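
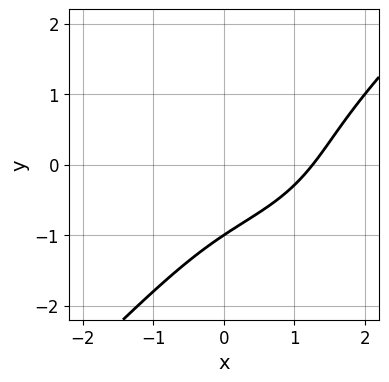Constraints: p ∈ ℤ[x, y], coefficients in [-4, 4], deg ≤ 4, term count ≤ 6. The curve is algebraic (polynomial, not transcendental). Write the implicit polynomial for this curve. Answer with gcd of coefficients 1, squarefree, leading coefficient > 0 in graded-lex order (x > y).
x^3 + x*y^2 - 2*y^3 - 3*x*y - 2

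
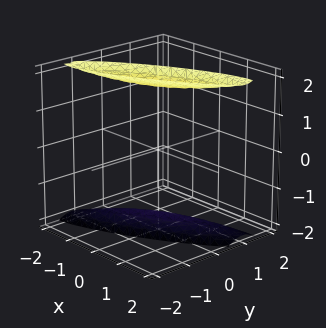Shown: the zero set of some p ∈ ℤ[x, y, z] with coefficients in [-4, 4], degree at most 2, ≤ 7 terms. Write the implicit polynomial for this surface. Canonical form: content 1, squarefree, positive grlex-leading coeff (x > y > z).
x^2 - 3*x*y + 3*y^2 - z^2 + 3

There are 2 components.
deg p = 2.
Checking where it meets the axes: no x-intercept at any integer in the box; the surface avoids every integer y-axis point in the box.
Putting this together gives p.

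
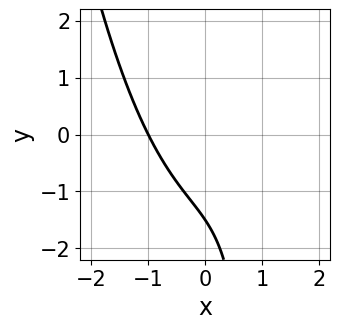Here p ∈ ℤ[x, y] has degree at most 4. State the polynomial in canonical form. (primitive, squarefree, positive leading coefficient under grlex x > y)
2*x^3 - x^2 - 2*x*y + 2*y + 3

deg p = 3. The shape is more complex than any degree-2 curve.
Checking where it meets the axes: it meets the x-axis at x = -1 (among the integer gridlines).
These observations pin down the coefficients.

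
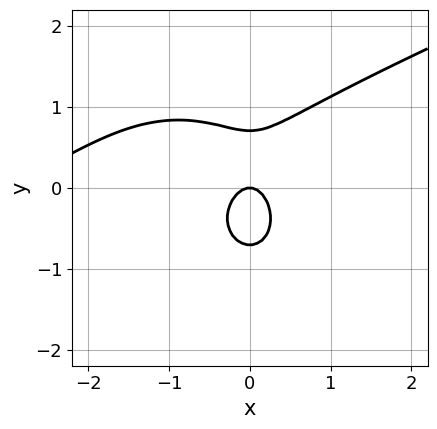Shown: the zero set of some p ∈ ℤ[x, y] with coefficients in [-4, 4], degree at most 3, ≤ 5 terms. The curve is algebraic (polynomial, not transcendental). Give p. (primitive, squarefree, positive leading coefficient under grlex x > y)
The degree is 3 — no degree-2 curve has this shape.
Reading off the gridlines: it crosses the x-axis at the gridline x = 0; it crosses the y-axis at the gridline y = 0.
The integer polynomial consistent with all of this is the stated p.

x^3 - 2*x^2*y - 2*y^3 + 3*x^2 + y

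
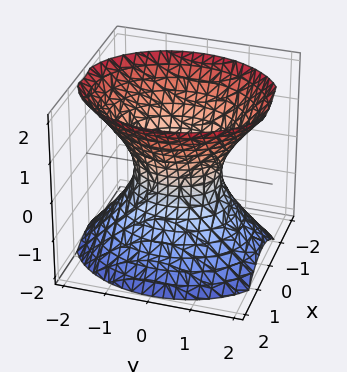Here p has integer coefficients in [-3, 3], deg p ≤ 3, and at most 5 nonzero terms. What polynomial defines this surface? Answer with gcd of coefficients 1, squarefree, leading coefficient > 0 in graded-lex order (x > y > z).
3*x^2 + 2*y^2 - 2*z^2 - 2

First, degree: an hourglass — one-sheet hyperboloid; a quadric, so deg p = 2.
Next, symmetries: it's symmetric under y → −y, forcing even powers of y; the x ↦ −x reflection is a symmetry, so x appears only in even powers; the z ↦ −z reflection is a symmetry, so z appears only in even powers.
Next, from the visible intercepts: the y-axis gridline crossings are at y ∈ {-1, 1}; it misses every integer gridline on the z-axis.
Finally, putting this together gives p.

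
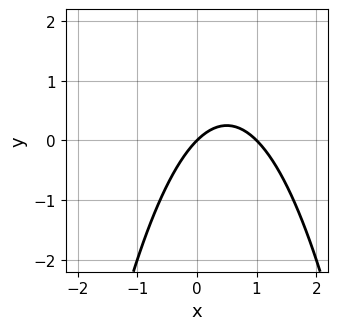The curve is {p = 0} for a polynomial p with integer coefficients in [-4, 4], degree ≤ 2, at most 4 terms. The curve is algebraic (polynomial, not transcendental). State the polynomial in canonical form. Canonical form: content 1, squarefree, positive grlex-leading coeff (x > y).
First, degree: the shape is more complex than any degree-1 curve, so deg p = 2.
Next, reading off the gridlines: the x-axis gridline crossings are at x ∈ {0, 1}; one y-axis crossing is at y = 0.
Finally, putting this together gives p.

x^2 - x + y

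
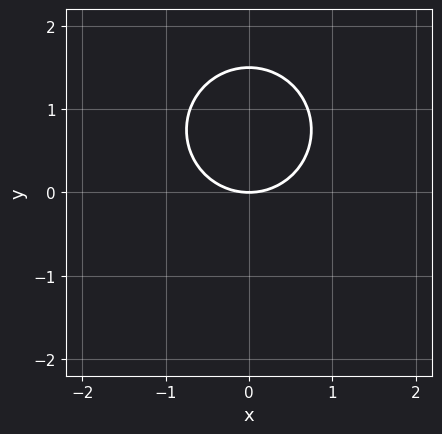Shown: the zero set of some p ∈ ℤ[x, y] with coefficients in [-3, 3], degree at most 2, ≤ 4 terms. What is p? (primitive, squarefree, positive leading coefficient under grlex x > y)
2*x^2 + 2*y^2 - 3*y

First, degree: the shape is more complex than any degree-1 curve, so deg p = 2.
Next, symmetries: the x ↦ −x reflection is a symmetry, so x appears only in even powers.
Next, checking where it meets the axes: it meets the x-axis at x = 0 (among the integer gridlines); it crosses the y-axis at the gridline y = 0.
Finally, together with the visible shape, these determine p as stated.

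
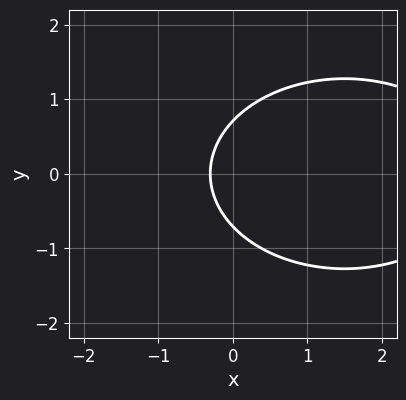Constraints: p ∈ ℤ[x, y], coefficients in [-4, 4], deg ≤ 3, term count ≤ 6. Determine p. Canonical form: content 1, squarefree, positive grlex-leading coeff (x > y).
deg p = 2. A generic line meets the curve in up to 2 points.
Symmetries: the y ↦ −y reflection is a symmetry, so y appears only in even powers.
Putting this together gives p.

x^2 + 2*y^2 - 3*x - 1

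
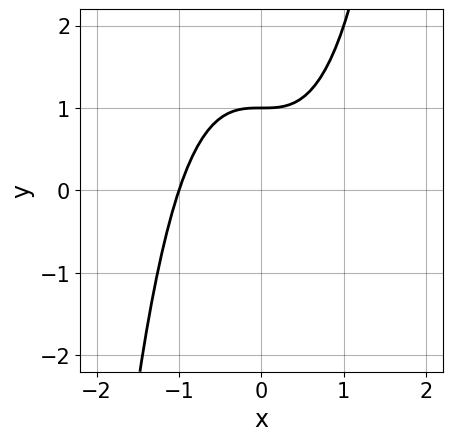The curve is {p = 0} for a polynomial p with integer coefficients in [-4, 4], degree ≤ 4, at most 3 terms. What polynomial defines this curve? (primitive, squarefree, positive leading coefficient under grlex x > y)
x^3 - y + 1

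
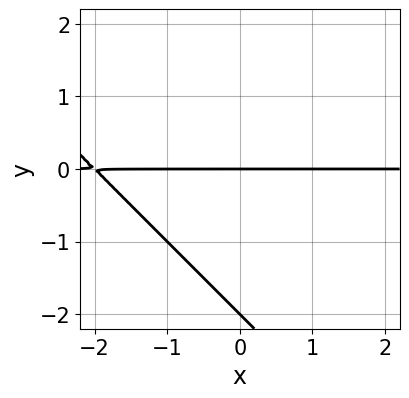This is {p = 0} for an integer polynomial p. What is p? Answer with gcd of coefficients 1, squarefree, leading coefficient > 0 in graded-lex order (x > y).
Degree: the shape is more complex than any degree-1 curve, so deg p = 2.
Against the integer gridlines: among the integer gridlines, it crosses the y-axis at y ∈ {-2, 0}; the visible x-axis segment lies entirely on the curve.
Putting this together gives p.

x*y + y^2 + 2*y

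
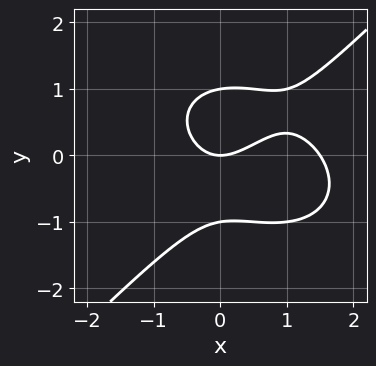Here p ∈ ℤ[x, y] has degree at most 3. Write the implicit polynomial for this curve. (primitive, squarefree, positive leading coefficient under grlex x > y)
2*x^3 + x*y^2 - 3*y^3 - 3*x^2 + 3*y

(a) Degree: a generic line meets the curve in up to 3 points, so deg p = 3.
(b) Against the integer gridlines: it crosses the x-axis at the gridline x = 0; the y-axis gridline crossings are at y ∈ {-1, 0, 1}.
(c) Fitting integer coefficients to these (and the overall shape) gives p.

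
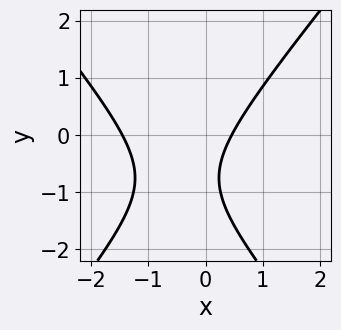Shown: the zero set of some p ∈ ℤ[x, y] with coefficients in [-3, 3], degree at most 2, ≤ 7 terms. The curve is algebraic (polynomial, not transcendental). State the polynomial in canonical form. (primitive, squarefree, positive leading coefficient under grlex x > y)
(a) Degree: the shape is more complex than any degree-1 curve, so deg p = 2.
(b) From the axis intercepts and sections: no y-intercept at any integer in the box.
(c) Putting this together gives p.

3*x^2 - 2*y^2 + 3*x - 3*y - 2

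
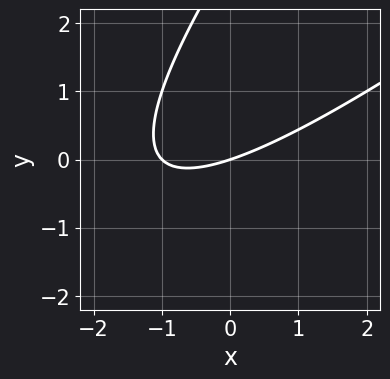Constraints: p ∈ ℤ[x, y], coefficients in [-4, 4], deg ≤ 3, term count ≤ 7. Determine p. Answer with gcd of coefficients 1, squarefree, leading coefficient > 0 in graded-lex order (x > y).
x^2 - 2*x*y + y^2 + x - 3*y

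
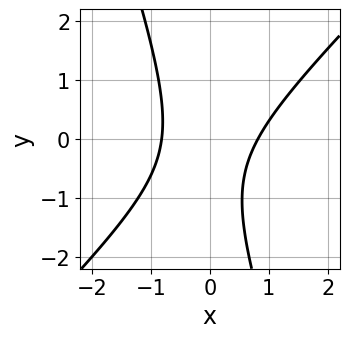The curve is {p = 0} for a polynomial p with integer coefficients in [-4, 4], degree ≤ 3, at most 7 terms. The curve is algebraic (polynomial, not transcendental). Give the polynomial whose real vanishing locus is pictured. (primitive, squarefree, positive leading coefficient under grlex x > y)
(a) deg p = 2. A generic line meets the curve in up to 2 points.
(b) Observable constraints: no y-intercept at any integer in the box.
(c) The integer polynomial consistent with all of this is the stated p.

3*x^2 - 2*x*y - y^2 - y - 2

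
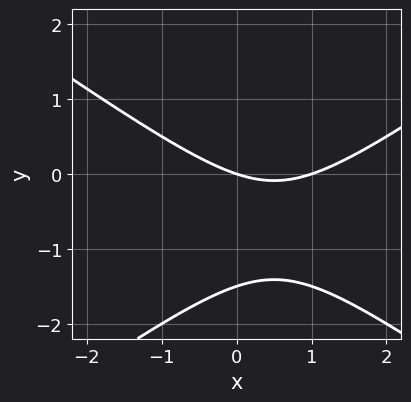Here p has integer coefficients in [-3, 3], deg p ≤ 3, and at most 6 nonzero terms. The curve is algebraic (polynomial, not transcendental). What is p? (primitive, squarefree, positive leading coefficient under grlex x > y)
Degree: the shape is more complex than any degree-1 curve, so deg p = 2.
From the axis intercepts and sections: the x-axis gridline crossings are at x ∈ {0, 1}; it meets the y-axis at y = 0 (among the integer gridlines).
Fitting integer coefficients to these (and the overall shape) gives p.

x^2 - 2*y^2 - x - 3*y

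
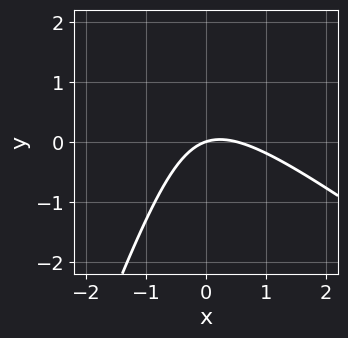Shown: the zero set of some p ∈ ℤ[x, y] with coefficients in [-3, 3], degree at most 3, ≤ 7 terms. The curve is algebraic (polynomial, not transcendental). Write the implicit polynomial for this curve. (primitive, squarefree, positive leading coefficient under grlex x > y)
2*x^2 + 2*x*y - y^2 - x + 3*y

First, degree: a generic line meets the curve in up to 2 points, so deg p = 2.
Then, from the axis intercepts and sections: one y-axis crossing is at y = 0; it crosses the x-axis at the gridline x = 0.
Finally, matching integer coefficients to the picture gives p.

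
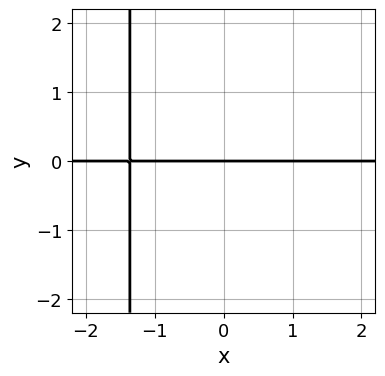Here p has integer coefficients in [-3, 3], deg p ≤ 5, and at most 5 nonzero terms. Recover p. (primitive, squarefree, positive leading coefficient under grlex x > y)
3*x^3*y + 3*x^2*y + 2*y

1. Degree: no degree-3 curve has this shape, so deg p = 4.
2. Against the integer gridlines: it meets the y-axis at y = 0 (among the integer gridlines); the visible x-axis segment lies entirely on the curve.
3. These observations pin down the coefficients.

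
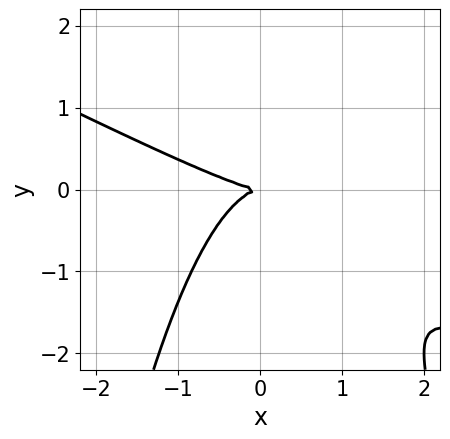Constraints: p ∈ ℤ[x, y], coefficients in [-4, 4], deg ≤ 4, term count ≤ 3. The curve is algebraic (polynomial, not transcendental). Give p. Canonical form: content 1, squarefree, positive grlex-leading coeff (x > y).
x^3 + 2*x^2*y + 2*y^2

1. deg p = 3.
2. Checking where it meets the axes: it meets the x-axis at x = 0 (among the integer gridlines); it meets the y-axis at y = 0 (among the integer gridlines).
3. The integer polynomial consistent with all of this is the stated p.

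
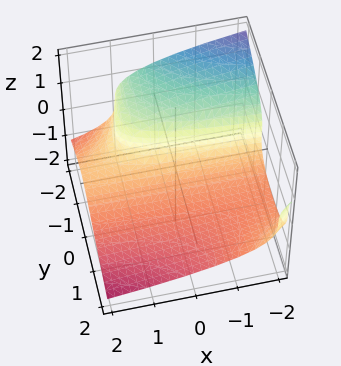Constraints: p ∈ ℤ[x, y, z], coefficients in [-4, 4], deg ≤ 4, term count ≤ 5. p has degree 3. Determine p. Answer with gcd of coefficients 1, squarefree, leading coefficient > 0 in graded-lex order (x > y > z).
(a) The degree is 3 — no degree-2 surface has this shape.
(b) Checking where it meets the axes: the surface avoids every integer x-axis point in the box.
(c) Assembling these constraints gives the stated polynomial.

x*y^2 + 3*z^3 + 3*y + 2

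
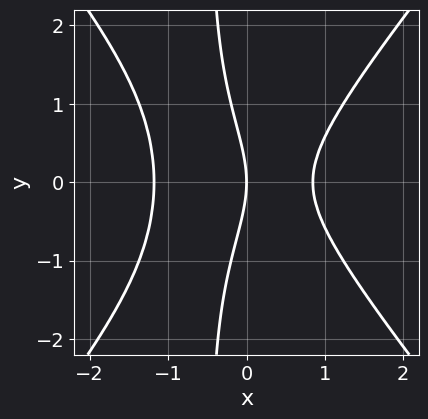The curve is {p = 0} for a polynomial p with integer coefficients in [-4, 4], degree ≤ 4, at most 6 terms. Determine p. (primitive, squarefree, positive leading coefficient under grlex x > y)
First, the degree is 3 — the shape is more complex than any degree-2 curve.
Next, symmetries: the y ↦ −y reflection is a symmetry, so y appears only in even powers.
Then, checking where it meets the axes: one x-axis crossing is at x = 0; it meets the y-axis at y = 0 (among the integer gridlines).
Finally, matching integer coefficients to the picture gives p.

3*x^3 - 2*x*y^2 + x^2 - y^2 - 3*x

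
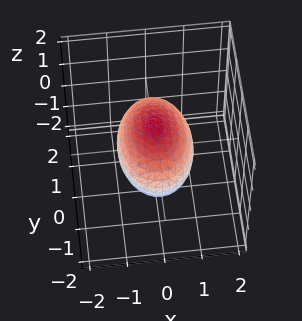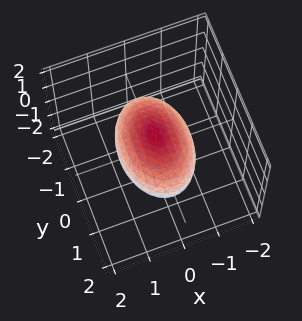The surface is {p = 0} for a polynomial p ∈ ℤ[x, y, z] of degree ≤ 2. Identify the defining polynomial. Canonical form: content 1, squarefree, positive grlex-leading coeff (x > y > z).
1. deg p = 2. A closed, bounded, convex surface; a quadric.
2. Symmetries: the x ↦ −x reflection is a symmetry, so x appears only in even powers; the z ↦ −z reflection is a symmetry, so z appears only in even powers; it's symmetric under y → −y, forcing even powers of y.
3. Reading off the gridlines: among the integer gridlines, it crosses the x-axis at x ∈ {-1, 1}; among the integer gridlines, it crosses the z-axis at z ∈ {-1, 1}.
4. Putting this together gives p.

2*x^2 + y^2 + 2*z^2 - 2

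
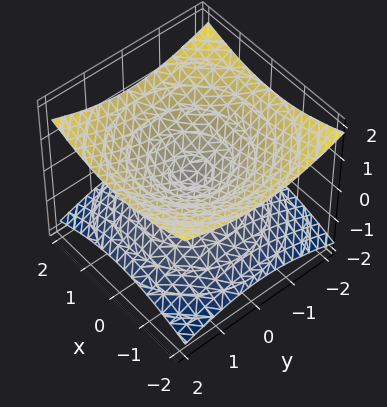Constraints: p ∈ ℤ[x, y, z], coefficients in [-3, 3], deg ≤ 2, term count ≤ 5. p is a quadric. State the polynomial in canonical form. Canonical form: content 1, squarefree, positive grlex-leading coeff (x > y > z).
x^2 + y^2 - 3*z^2

1. Degree: two nappes meeting at a single point; a quadric, so deg p = 2.
2. Symmetries: it's symmetric under z → −z, forcing even powers of z; rotational symmetry about the z-axis ⇒ p depends on x, y only through x² + y².
3. Against the integer gridlines: it crosses the z-axis at the gridline z = 0; a circular section at z = -1 has radius between 1 and 2; it crosses the x-axis at the gridline x = 0; it meets the y-axis at y = 0 (among the integer gridlines).
4. Together with the visible shape, these determine p as stated.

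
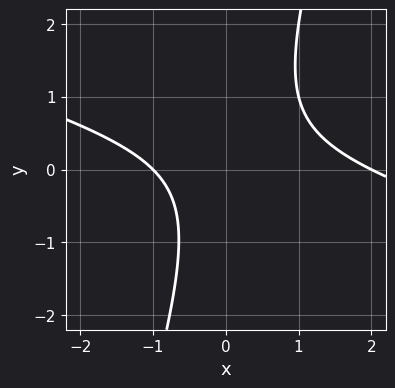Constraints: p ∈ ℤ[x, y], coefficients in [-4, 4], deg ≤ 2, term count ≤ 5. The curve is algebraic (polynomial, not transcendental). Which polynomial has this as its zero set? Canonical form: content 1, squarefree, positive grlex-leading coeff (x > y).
x^2 + 3*x*y - y^2 - x - 2

1. deg p = 2. No degree-1 curve has this shape.
2. From the axis intercepts and sections: the x-axis gridline crossings are at x ∈ {-1, 2}; it misses every integer gridline on the y-axis.
3. The integer polynomial consistent with all of this is the stated p.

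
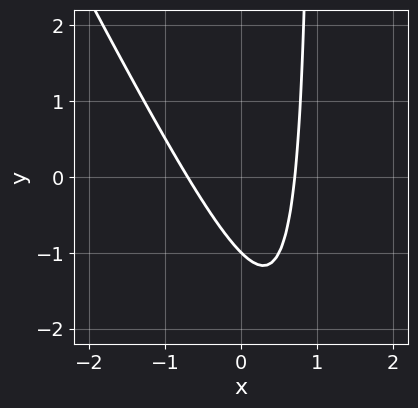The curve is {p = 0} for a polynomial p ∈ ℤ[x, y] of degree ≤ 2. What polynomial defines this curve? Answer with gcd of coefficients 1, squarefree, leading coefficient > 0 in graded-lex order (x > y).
2*x^2 + x*y - y - 1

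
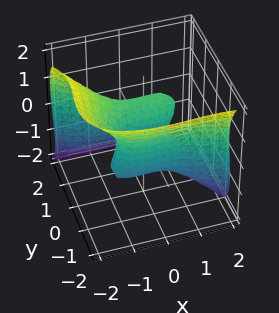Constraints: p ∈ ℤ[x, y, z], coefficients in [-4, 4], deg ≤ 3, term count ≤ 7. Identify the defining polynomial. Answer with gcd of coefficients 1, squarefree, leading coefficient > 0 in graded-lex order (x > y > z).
x^3 - x^2*z + 3*y^3 + 2*z^3 - 3*y

First, deg p = 3. No degree-2 surface has this shape.
Then, from the visible intercepts: it meets the x-axis at x = 0 (among the integer gridlines); among the integer gridlines, it crosses the y-axis at y ∈ {-1, 0, 1}.
Finally, assembling these constraints gives the stated polynomial.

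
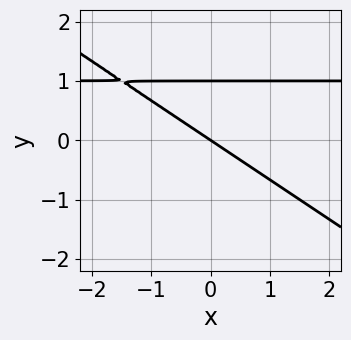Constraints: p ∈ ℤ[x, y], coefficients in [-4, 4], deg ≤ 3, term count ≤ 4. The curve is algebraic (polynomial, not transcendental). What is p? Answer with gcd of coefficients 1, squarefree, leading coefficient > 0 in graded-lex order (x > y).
(a) Degree: a generic line meets the curve in up to 2 points, so deg p = 2.
(b) Against the integer gridlines: one x-axis crossing is at x = 0; among the integer gridlines, it crosses the y-axis at y ∈ {0, 1}.
(c) Putting this together gives p.

2*x*y + 3*y^2 - 2*x - 3*y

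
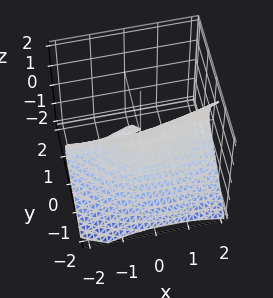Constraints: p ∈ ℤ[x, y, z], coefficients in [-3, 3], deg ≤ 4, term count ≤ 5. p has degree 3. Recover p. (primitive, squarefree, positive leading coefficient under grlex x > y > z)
(a) deg p = 3. The shape is more complex than any degree-2 surface.
(b) Checking where it meets the axes: it crosses the y-axis at the gridline y = 0; one z-axis crossing is at z = 0.
(c) Together with the visible shape, these determine p as stated. Check: (1, 0, 0) on the x-axis lies on the surface, and p(1, 0, 0) = 0. ✓

x^2*y + 2*y^3 - x*z + 3*y*z + 3*z^2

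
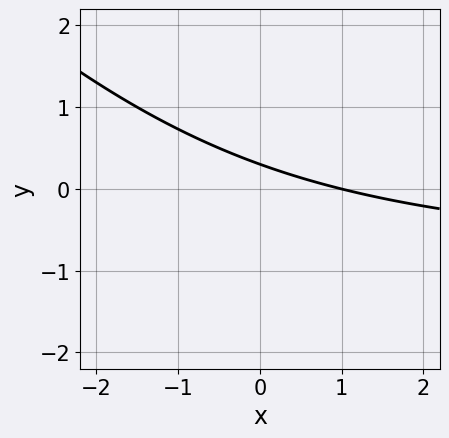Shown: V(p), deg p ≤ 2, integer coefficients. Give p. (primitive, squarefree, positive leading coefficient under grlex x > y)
1. The degree is 2 — a generic line meets the curve in up to 2 points.
2. Reading off the gridlines: one x-axis crossing is at x = 1.
3. Fitting integer coefficients to these (and the overall shape) gives p.

x*y + y^2 + x + 3*y - 1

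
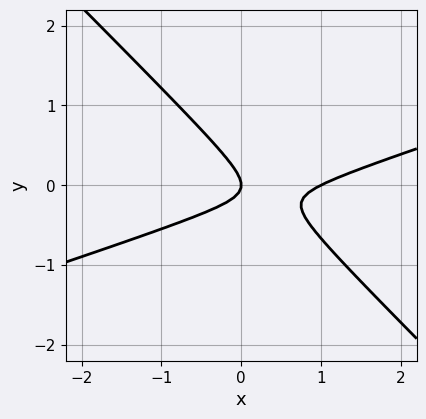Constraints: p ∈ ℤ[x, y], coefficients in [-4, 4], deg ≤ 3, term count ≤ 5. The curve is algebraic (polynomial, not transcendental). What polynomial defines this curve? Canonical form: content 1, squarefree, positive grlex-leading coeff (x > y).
x^2 - 2*x*y - 3*y^2 - x

First, deg p = 2. A generic line meets the curve in up to 2 points.
Next, from the axis intercepts and sections: it meets the y-axis at y = 0 (among the integer gridlines); among the integer gridlines, it crosses the x-axis at x ∈ {0, 1}.
Finally, matching integer coefficients to the picture gives p.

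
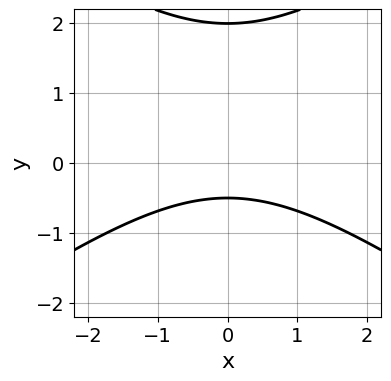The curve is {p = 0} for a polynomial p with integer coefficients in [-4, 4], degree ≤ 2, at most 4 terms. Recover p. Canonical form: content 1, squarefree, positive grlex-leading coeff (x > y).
x^2 - 2*y^2 + 3*y + 2

(a) The degree is 2 — a generic line meets the curve in up to 2 points.
(b) Symmetries: mirror symmetry x ↦ −x ⇒ only even powers of x.
(c) Reading off the gridlines: the curve avoids every integer x-axis point in the box; one y-axis crossing is at y = 2.
(d) These observations pin down the coefficients.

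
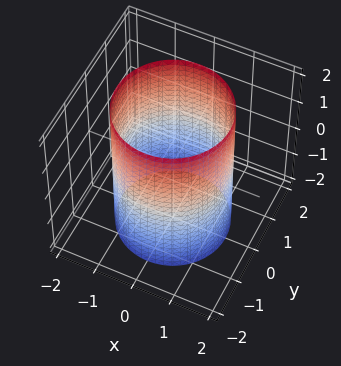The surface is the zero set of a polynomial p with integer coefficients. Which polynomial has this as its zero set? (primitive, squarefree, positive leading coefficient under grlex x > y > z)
x^2 + y^2 - 2

Degree: a cylinder; a quadric, so deg p = 2.
Symmetry: the z-axis is an axis of rotation, so x and y enter only as x² + y²; it's symmetric under z → −z, forcing even powers of z.
Against the integer gridlines: no z-intercept at any integer in the box; a circular section at z = -2 has radius between 1 and 2.
Together with the visible shape, these determine p as stated.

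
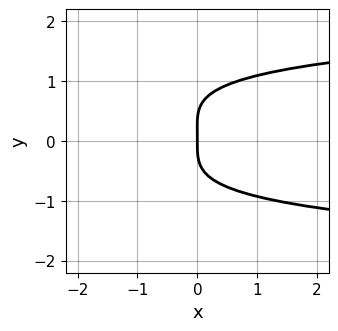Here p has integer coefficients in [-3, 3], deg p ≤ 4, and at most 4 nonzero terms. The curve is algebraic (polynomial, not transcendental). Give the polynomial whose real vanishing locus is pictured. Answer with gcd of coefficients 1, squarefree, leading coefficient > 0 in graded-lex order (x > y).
3*y^4 - y^3 - 3*x

1. Degree: no degree-3 curve has this shape, so deg p = 4.
2. Checking where it meets the axes: it meets the x-axis at x = 0 (among the integer gridlines); it crosses the y-axis at the gridline y = 0.
3. Together with the visible shape, these determine p as stated.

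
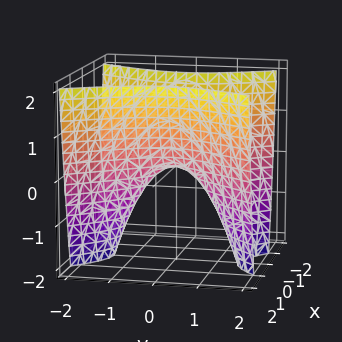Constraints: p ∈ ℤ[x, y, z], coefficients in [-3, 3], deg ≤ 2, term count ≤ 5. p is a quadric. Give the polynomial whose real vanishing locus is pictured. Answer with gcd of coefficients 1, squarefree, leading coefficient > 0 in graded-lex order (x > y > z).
2*x^2 - y^2 - z

1. Degree: a hyperbolic paraboloid; a quadric, so deg p = 2.
2. Symmetries: it's symmetric under y → −y, forcing even powers of y; the x ↦ −x reflection is a symmetry, so x appears only in even powers.
3. Checking where it meets the axes: it crosses the z-axis at the gridline z = 0; it meets the y-axis at y = 0 (among the integer gridlines); one x-axis crossing is at x = 0.
4. Together with the visible shape, these determine p as stated.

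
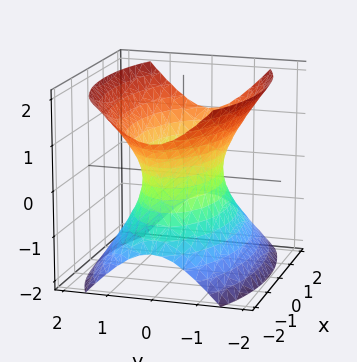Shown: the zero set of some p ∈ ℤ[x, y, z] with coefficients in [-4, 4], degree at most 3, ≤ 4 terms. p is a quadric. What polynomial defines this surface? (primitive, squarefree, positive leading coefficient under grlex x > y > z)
deg p = 2. One connected sheet with a waist; a quadric.
Symmetries: the x ↦ −x reflection is a symmetry, so x appears only in even powers; mirror symmetry z ↦ −z ⇒ only even powers of z; mirror symmetry y ↦ −y ⇒ only even powers of y.
Observable constraints: the surface avoids every integer z-axis point in the box.
Solving for integer coefficients yields p as stated.

x^2 + 3*y^2 - 2*z^2 - 2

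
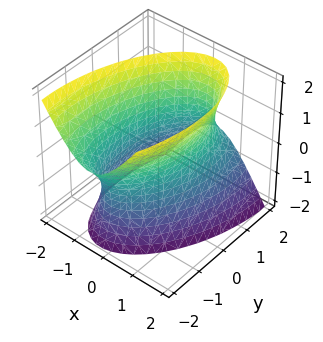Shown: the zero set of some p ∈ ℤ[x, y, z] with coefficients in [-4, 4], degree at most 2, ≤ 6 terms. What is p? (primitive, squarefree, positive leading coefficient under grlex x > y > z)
1. Degree: a generic line meets the surface in up to 2 points, so deg p = 2.
2. Reading off the gridlines: the surface avoids every integer z-axis point in the box; among the integer gridlines, it crosses the x-axis at x ∈ {-1, 1}.
3. Together with the visible shape, these determine p as stated.

3*x^2 - x*y + y^2 + y*z - z^2 - 3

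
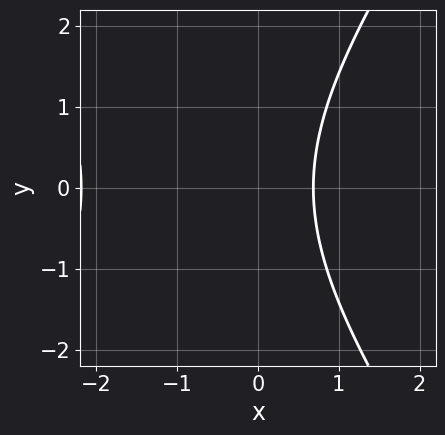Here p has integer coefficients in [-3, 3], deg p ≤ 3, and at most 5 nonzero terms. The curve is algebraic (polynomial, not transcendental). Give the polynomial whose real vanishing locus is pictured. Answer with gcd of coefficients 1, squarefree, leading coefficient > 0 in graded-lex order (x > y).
2*x^2 - y^2 + 3*x - 3

1. Degree: a generic line meets the curve in up to 2 points, so deg p = 2.
2. Symmetries: the y ↦ −y reflection is a symmetry, so y appears only in even powers.
3. Observable constraints: no y-intercept at any integer in the box.
4. Together with the visible shape, these determine p as stated.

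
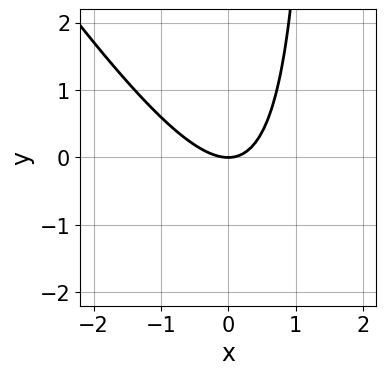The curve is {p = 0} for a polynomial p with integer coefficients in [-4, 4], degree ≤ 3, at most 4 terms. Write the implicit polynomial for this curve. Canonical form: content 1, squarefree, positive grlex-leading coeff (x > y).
Degree: the shape is more complex than any degree-1 curve, so deg p = 2.
Observable constraints: one y-axis crossing is at y = 0; it meets the x-axis at x = 0 (among the integer gridlines).
The integer polynomial consistent with all of this is the stated p.

3*x^2 + 2*x*y - 3*y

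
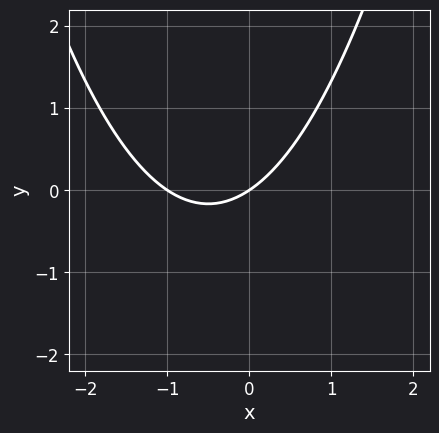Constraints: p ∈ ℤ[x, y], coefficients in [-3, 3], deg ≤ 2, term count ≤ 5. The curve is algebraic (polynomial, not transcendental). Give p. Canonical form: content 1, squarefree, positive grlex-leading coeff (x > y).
1. deg p = 2.
2. Observable constraints: it meets the y-axis at y = 0 (among the integer gridlines); the x-axis gridline crossings are at x ∈ {-1, 0}.
3. Assembling these constraints gives the stated polynomial.

2*x^2 + 2*x - 3*y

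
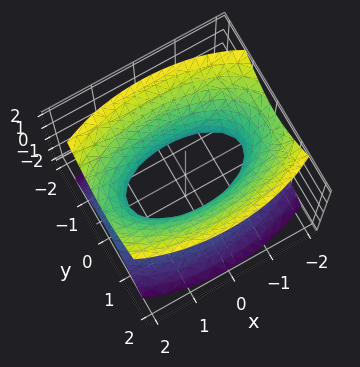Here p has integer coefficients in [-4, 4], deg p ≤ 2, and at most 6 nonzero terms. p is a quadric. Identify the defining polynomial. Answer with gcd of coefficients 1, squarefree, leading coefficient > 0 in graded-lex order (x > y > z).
x^2 + 3*y^2 - 2*z^2 - 2

Degree: one connected sheet with a waist; a quadric, so deg p = 2.
Symmetries: it's symmetric under x → −x, forcing even powers of x; it's symmetric under y → −y, forcing even powers of y; it's symmetric under z → −z, forcing even powers of z.
Checking where it meets the axes: the surface avoids every integer z-axis point in the box.
Together with the visible shape, these determine p as stated.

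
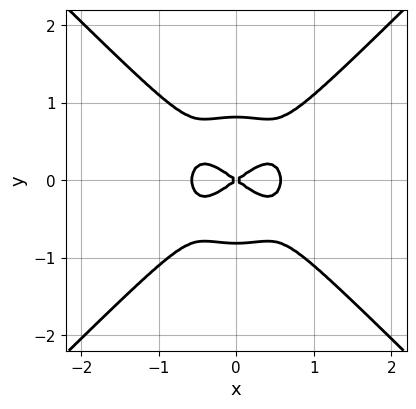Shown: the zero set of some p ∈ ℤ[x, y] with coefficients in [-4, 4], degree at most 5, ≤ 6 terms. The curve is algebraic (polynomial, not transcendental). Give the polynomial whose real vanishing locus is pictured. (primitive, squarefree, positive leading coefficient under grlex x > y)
(a) The degree is 4 — the shape is more complex than any degree-3 curve.
(b) Symmetries: the y ↦ −y reflection is a symmetry, so y appears only in even powers; it's symmetric under x → −x, forcing even powers of x.
(c) From the axis intercepts and sections: it crosses the y-axis at the gridline y = 0; one x-axis crossing is at x = 0.
(d) Assembling these constraints gives the stated polynomial.

3*x^4 - 3*y^4 - x^2 + 2*y^2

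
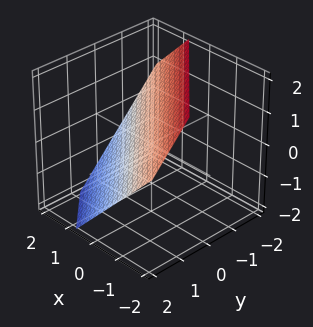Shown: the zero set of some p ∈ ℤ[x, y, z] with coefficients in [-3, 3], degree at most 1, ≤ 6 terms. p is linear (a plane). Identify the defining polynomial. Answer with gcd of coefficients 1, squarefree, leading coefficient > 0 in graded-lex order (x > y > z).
3*x + 3*y + 3*z - 2

(a) The degree is 1 — the surface is flat (a plane).
(b) Matching integer coefficients to the picture gives p.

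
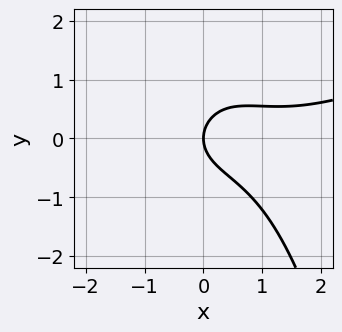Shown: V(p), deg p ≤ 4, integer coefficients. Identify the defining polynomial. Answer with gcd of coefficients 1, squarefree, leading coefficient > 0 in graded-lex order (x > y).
(a) deg p = 3. A generic line meets the curve in up to 3 points.
(b) Reading off the gridlines: it crosses the x-axis at the gridline x = 0; it crosses the y-axis at the gridline y = 0.
(c) Matching integer coefficients to the picture gives p.

x^3 - 2*x^2*y - 2*x^2 - 3*y^2 + 3*x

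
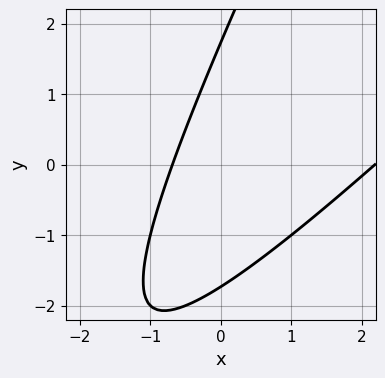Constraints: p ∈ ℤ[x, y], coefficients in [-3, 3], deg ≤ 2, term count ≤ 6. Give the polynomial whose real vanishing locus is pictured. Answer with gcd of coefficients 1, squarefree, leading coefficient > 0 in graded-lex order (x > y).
2*x^2 - 3*x*y + y^2 - 3*x - 3

(a) deg p = 2.
(b) The integer polynomial consistent with all of this is the stated p.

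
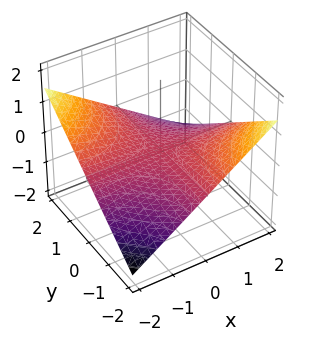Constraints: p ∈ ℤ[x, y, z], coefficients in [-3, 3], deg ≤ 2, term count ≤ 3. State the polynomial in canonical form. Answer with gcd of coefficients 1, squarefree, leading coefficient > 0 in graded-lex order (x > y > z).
First, deg p = 2. A saddle surface; a quadric.
Next, observable constraints: one z-axis crossing is at z = 0; the visible y-axis segment lies entirely on the surface; every point of the x-axis in the box is on the surface.
Finally, together with the visible shape, these determine p as stated.

x*y + 3*z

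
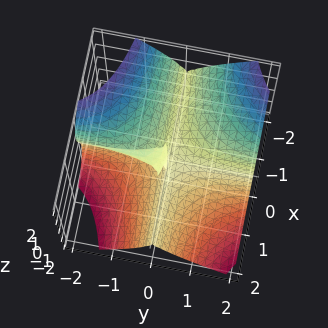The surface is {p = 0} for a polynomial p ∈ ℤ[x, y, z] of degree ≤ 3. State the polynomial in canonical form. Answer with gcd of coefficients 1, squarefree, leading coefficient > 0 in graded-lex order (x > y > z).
The degree is 3 — a generic line meets the surface in up to 3 points.
Checking where it meets the axes: the visible x-axis segment lies entirely on the surface; one z-axis crossing is at z = 0; every point of the y-axis in the box is on the surface.
Putting this together gives p.

2*x*y^2 + z^3 + y*z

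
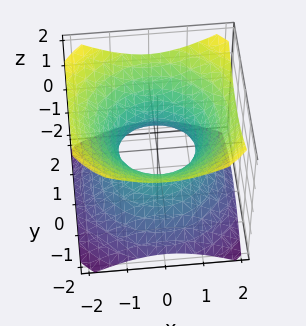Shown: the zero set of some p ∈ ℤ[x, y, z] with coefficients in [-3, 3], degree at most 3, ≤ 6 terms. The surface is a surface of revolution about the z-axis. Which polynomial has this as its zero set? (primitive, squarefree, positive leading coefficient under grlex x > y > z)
deg p = 2.
Symmetries: the z-axis is an axis of rotation, so x and y enter only as x² + y².
Reading off the gridlines: the surface avoids every integer z-axis point in the box; the x-axis gridline crossings are at x ∈ {-1, 1}; a circular section at z = 0 has radius exactly 1.
Together with the visible shape, these determine p as stated.

2*x^2 + 2*y^2 - 3*z^2 - 2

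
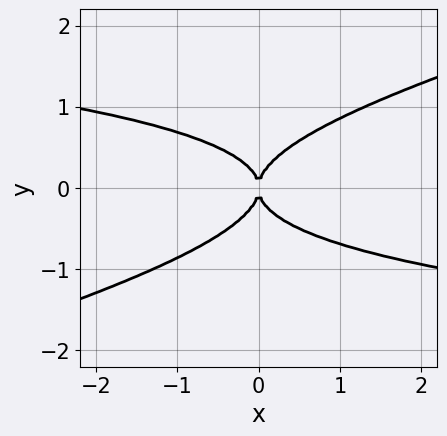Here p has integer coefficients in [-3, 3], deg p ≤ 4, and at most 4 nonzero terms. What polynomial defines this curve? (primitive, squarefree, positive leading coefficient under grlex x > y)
x*y^3 - 3*y^4 + x^2

1. Degree: a generic line meets the curve in up to 4 points, so deg p = 4.
2. From the axis intercepts and sections: it crosses the x-axis at the gridline x = 0; one y-axis crossing is at y = 0.
3. Putting this together gives p.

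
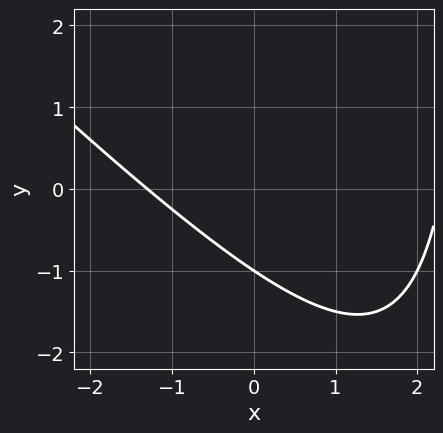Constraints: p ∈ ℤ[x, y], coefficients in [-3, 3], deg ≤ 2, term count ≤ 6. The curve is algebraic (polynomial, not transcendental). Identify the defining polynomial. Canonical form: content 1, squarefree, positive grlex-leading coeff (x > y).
x^2 + x*y - x - 3*y - 3

(a) The degree is 2 — no degree-1 curve has this shape.
(b) From the axis intercepts and sections: it meets the y-axis at y = -1 (among the integer gridlines).
(c) Matching integer coefficients to the picture gives p.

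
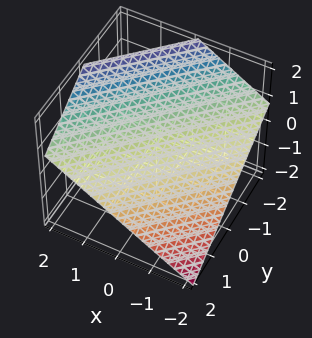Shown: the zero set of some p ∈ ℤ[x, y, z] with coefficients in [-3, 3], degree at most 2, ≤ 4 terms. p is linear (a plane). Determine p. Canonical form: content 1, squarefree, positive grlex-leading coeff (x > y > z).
(a) deg p = 1. Every cross-section is a straight line — this is a plane.
(b) Against the integer gridlines: one y-axis crossing is at y = 1; it meets the x-axis at x = -1 (among the integer gridlines).
(c) Matching integer coefficients to the picture gives p.

2*x - 2*y - 3*z + 2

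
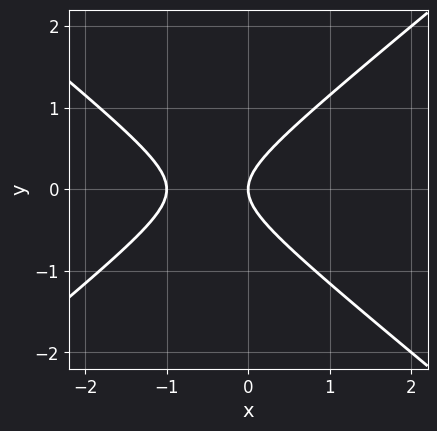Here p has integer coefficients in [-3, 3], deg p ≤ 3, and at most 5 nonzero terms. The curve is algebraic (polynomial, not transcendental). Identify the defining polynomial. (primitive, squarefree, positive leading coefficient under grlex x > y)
(a) Degree: a generic line meets the curve in up to 2 points, so deg p = 2.
(b) Symmetries: it's symmetric under y → −y, forcing even powers of y.
(c) From the visible intercepts: it crosses the y-axis at the gridline y = 0; among the integer gridlines, it crosses the x-axis at x ∈ {-1, 0}.
(d) Assembling these constraints gives the stated polynomial.

2*x^2 - 3*y^2 + 2*x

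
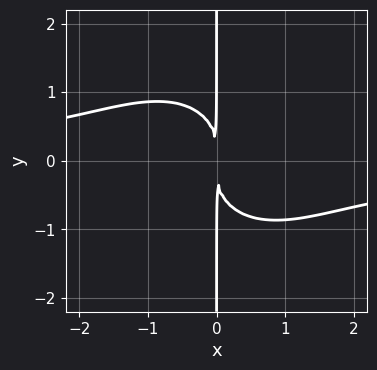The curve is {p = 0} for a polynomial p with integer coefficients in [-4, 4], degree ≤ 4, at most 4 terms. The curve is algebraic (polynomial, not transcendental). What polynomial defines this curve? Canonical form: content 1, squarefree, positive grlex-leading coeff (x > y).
2*x^3*y + 2*x*y^3 + 3*x^2

1. deg p = 4. No degree-3 curve has this shape.
2. Reading off the gridlines: every point of the y-axis in the box is on the curve.
3. Putting this together gives p.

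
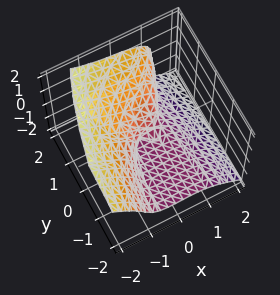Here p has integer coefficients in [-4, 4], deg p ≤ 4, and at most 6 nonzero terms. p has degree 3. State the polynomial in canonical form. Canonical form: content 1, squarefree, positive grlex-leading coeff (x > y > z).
2*x^3 + 3*z^3 + 2*x*z - 3*y*z - y

(a) The degree is 3 — a generic line meets the surface in up to 3 points.
(b) Reading off the gridlines: it meets the x-axis at x = 0 (among the integer gridlines); it crosses the z-axis at the gridline z = 0; it meets the y-axis at y = 0 (among the integer gridlines).
(c) Putting this together gives p.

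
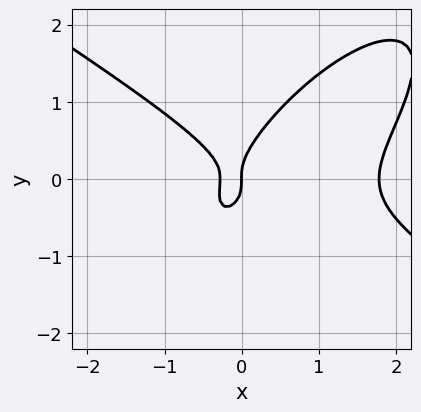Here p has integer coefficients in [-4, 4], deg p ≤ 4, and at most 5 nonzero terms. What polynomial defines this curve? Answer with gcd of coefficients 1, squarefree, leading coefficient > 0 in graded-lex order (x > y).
2*x^3 - 3*x*y^2 + 3*y^3 - 3*x^2 - x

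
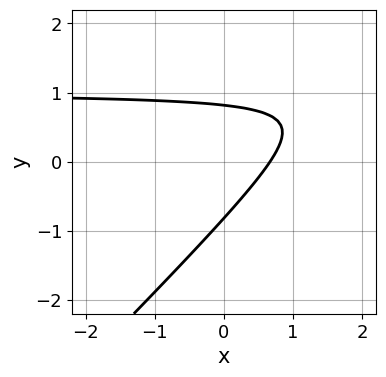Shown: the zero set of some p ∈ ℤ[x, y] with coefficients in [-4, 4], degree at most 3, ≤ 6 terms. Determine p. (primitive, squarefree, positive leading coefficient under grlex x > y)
(a) Degree: a generic line meets the curve in up to 2 points, so deg p = 2.
(b) Matching integer coefficients to the picture gives p.

3*x*y - 3*y^2 - 3*x + 2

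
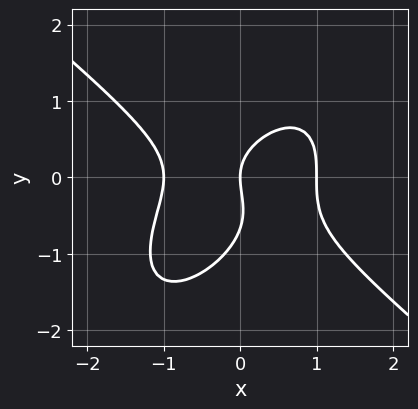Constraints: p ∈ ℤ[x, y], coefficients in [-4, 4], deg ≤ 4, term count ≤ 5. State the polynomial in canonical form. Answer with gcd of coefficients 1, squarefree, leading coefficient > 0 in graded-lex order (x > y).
1. deg p = 3. The shape is more complex than any degree-2 curve.
2. Checking where it meets the axes: among the integer gridlines, it crosses the x-axis at x ∈ {-1, 0, 1}; one y-axis crossing is at y = 0.
3. Solving for integer coefficients yields p as stated.

3*x^3 - 2*x*y^2 + 3*y^3 + 2*y^2 - 3*x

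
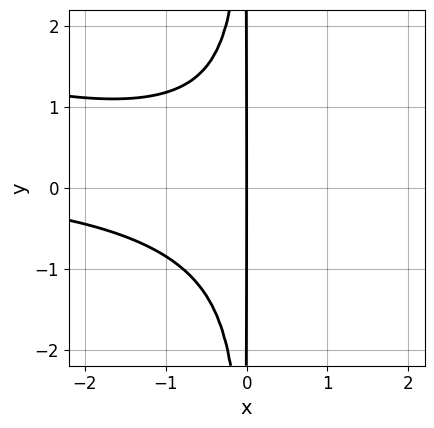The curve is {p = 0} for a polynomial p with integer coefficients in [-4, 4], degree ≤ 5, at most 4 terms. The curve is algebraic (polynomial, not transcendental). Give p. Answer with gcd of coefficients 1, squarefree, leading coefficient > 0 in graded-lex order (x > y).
x^3*y + 3*x^2*y^2 + 3*x

Degree: no degree-3 curve has this shape, so deg p = 4.
Checking where it meets the axes: it crosses the x-axis at the gridline x = 0; every point of the y-axis in the box is on the curve.
Putting this together gives p.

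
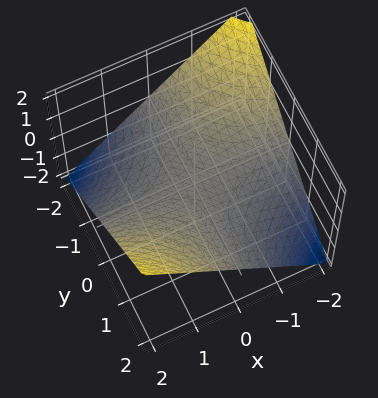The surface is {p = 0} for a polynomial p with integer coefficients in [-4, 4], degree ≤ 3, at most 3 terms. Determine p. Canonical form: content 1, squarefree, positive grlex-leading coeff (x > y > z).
x*y - 2*z

deg p = 2. A hyperbolic paraboloid; a quadric.
From the axis intercepts and sections: it crosses the z-axis at the gridline z = 0; every point of the x-axis in the box is on the surface; the visible y-axis segment lies entirely on the surface.
Fitting integer coefficients to these (and the overall shape) gives p.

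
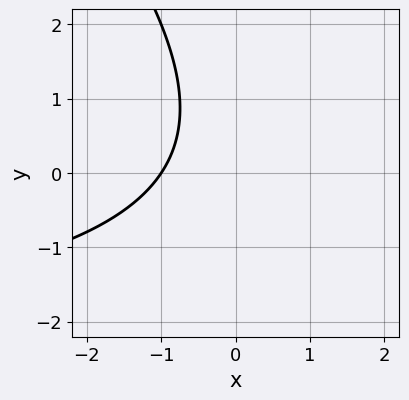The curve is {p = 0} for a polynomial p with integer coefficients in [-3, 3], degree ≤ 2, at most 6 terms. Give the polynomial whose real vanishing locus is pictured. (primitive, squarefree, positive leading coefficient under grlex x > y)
x*y + y^2 + 3*x - y + 3

(a) Degree: no degree-1 curve has this shape, so deg p = 2.
(b) Observable constraints: it crosses the x-axis at the gridline x = -1; no y-intercept at any integer in the box.
(c) Matching integer coefficients to the picture gives p.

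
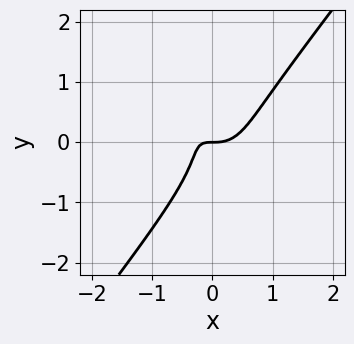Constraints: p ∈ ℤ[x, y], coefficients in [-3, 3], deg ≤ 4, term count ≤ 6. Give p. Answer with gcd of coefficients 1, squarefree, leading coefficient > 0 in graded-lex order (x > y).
3*x^3 + x^2*y - 2*y^3 - 2*x*y - y

deg p = 3. No degree-2 curve has this shape.
From the axis intercepts and sections: it meets the x-axis at x = 0 (among the integer gridlines); it meets the y-axis at y = 0 (among the integer gridlines).
Putting this together gives p.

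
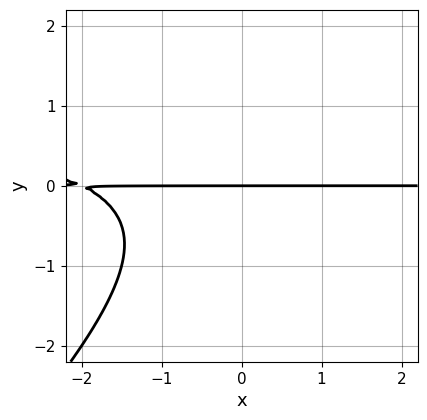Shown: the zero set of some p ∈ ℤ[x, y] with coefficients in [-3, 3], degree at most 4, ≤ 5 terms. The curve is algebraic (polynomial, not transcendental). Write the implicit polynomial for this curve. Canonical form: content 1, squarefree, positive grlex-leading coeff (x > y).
x*y^2 - y^3 - x*y - 2*y

First, the degree is 3 — the shape is more complex than any degree-2 curve.
Then, reading off the gridlines: it crosses the y-axis at the gridline y = 0; every point of the x-axis in the box is on the curve.
Finally, assembling these constraints gives the stated polynomial.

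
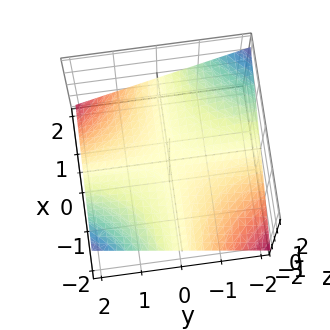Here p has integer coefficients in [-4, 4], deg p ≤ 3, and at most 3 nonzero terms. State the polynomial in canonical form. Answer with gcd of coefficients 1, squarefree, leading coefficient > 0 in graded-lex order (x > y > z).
x*y + 3*z

1. Degree: a hyperbolic paraboloid; a quadric, so deg p = 2.
2. From the axis intercepts and sections: one z-axis crossing is at z = 0; every point of the y-axis in the box is on the surface; every point of the x-axis in the box is on the surface.
3. Putting this together gives p.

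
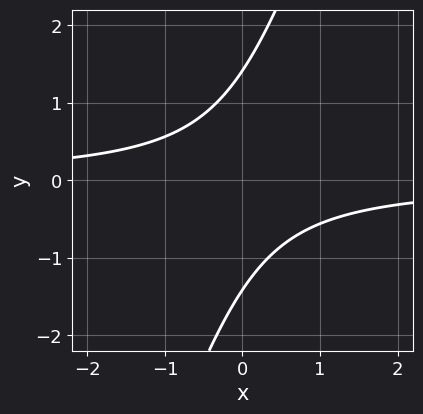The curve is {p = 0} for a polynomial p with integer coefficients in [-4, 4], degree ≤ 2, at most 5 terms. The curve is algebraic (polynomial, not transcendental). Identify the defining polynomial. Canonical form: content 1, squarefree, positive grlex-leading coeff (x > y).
3*x*y - y^2 + 2

1. deg p = 2. A generic line meets the curve in up to 2 points.
2. From the axis intercepts and sections: the curve avoids every integer x-axis point in the box.
3. Putting this together gives p.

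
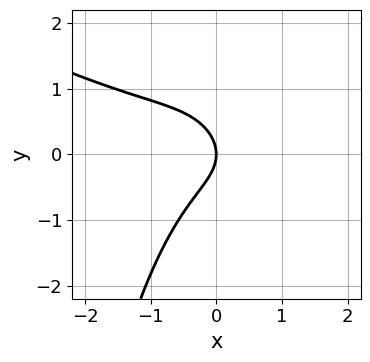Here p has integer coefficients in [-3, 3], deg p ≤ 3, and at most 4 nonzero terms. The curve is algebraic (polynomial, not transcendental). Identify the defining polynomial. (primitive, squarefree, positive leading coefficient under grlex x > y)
First, degree: a generic line meets the curve in up to 3 points, so deg p = 3.
Next, from the visible intercepts: one x-axis crossing is at x = 0; one y-axis crossing is at y = 0.
Finally, matching integer coefficients to the picture gives p.

x^3 + 2*x^2*y + 2*y^2 + 2*x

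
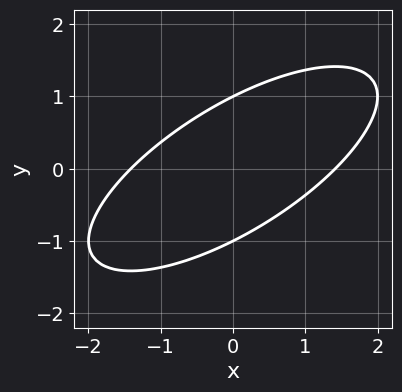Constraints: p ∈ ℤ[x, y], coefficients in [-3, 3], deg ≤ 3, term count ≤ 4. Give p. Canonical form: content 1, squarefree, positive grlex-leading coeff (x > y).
x^2 - 2*x*y + 2*y^2 - 2

deg p = 2.
Checking where it meets the axes: the y-axis gridline crossings are at y ∈ {-1, 1}.
Fitting integer coefficients to these (and the overall shape) gives p.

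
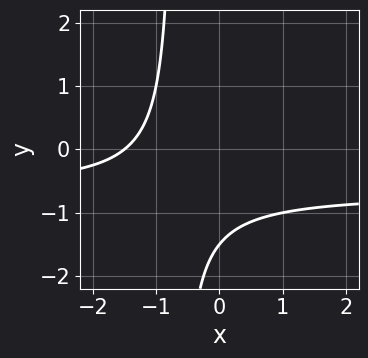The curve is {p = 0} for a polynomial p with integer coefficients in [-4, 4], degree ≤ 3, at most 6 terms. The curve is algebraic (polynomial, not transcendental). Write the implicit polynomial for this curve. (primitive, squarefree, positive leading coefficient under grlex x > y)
First, degree: the shape is more complex than any degree-1 curve, so deg p = 2.
Finally, putting this together gives p.

3*x*y + 2*x + 2*y + 3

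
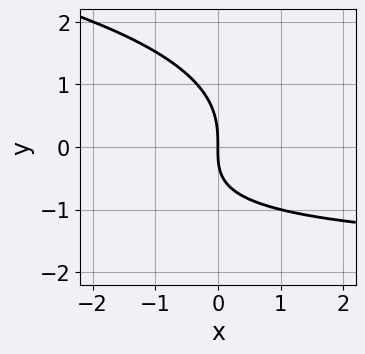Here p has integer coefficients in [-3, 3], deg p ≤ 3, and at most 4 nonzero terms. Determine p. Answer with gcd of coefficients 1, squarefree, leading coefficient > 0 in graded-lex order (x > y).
y^3 + x*y + 2*x

deg p = 3.
Reading off the gridlines: it crosses the x-axis at the gridline x = 0; it crosses the y-axis at the gridline y = 0.
Assembling these constraints gives the stated polynomial.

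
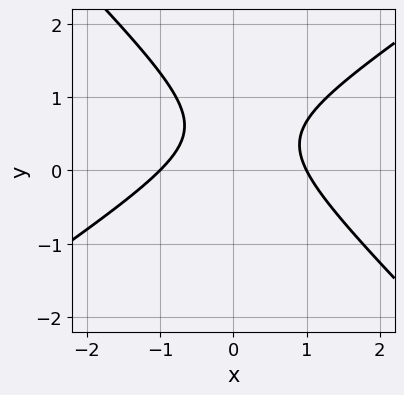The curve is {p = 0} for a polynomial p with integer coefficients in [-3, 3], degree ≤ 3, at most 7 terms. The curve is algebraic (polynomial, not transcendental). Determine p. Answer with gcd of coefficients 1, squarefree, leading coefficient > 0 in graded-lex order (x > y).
2*x^2 - x*y - 3*y^2 + 3*y - 2

First, degree: a generic line meets the curve in up to 2 points, so deg p = 2.
Then, reading off the gridlines: the x-axis gridline crossings are at x ∈ {-1, 1}; it misses every integer gridline on the y-axis.
Finally, the integer polynomial consistent with all of this is the stated p.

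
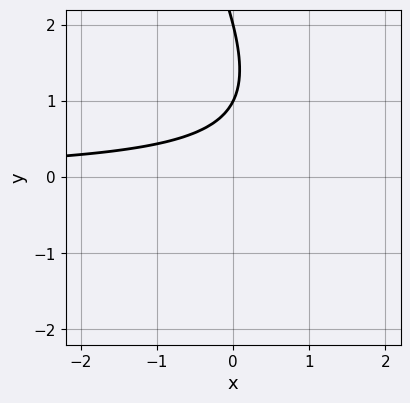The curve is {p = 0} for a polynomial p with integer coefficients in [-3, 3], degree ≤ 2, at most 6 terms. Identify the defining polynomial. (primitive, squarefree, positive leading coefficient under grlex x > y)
The degree is 2 — the shape is more complex than any degree-1 curve.
Checking where it meets the axes: no x-intercept at any integer in the box; the y-axis gridline crossings are at y ∈ {1, 2}.
Together with the visible shape, these determine p as stated.

2*x*y + y^2 - 3*y + 2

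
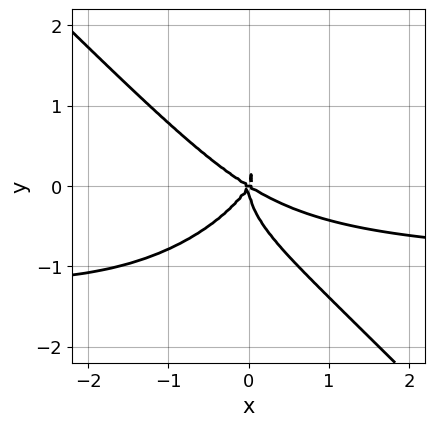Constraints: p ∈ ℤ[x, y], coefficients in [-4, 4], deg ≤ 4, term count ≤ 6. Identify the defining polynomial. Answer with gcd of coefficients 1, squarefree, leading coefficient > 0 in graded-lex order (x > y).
x^3*y + y^4 + x^3 + x^2*y - x*y^2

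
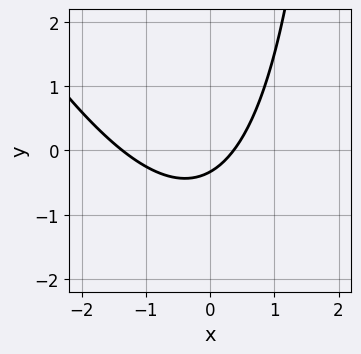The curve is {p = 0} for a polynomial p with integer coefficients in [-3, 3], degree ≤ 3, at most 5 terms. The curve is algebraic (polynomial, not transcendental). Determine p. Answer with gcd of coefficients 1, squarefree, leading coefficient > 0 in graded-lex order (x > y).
1. Degree: a generic line meets the curve in up to 2 points, so deg p = 2.
2. Matching integer coefficients to the picture gives p.

2*x^2 + x*y + 2*x - 3*y - 1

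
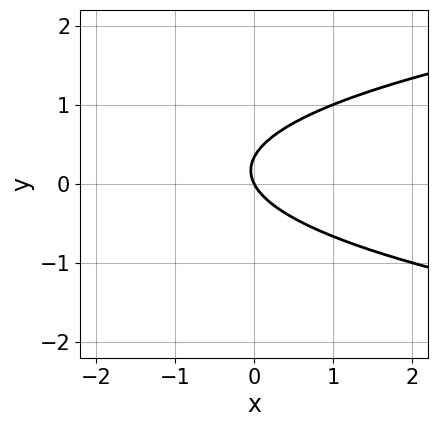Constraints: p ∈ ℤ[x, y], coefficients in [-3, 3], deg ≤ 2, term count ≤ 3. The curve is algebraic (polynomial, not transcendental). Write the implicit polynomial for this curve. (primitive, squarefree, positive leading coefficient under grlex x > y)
1. deg p = 2.
2. From the axis intercepts and sections: it crosses the x-axis at the gridline x = 0; it crosses the y-axis at the gridline y = 0.
3. Matching integer coefficients to the picture gives p.

3*y^2 - 2*x - y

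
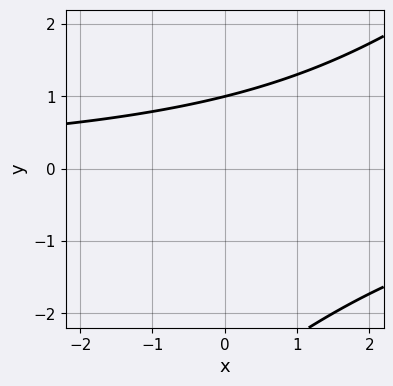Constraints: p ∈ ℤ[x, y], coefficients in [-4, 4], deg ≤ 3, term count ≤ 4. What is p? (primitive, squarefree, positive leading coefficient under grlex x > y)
(a) Degree: a generic line meets the curve in up to 2 points, so deg p = 2.
(b) Checking where it meets the axes: one y-axis crossing is at y = 1; it misses every integer gridline on the x-axis.
(c) These observations pin down the coefficients.

x*y - y^2 - 2*y + 3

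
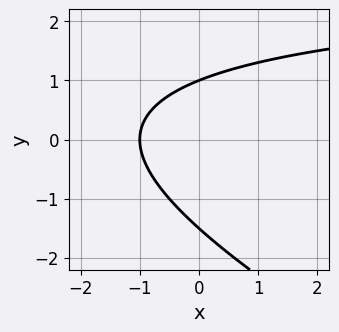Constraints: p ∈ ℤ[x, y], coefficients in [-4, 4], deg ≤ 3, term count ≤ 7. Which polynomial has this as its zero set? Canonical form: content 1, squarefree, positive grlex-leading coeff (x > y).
x*y + 2*y^2 - 3*x + y - 3

Degree: a generic line meets the curve in up to 2 points, so deg p = 2.
Reading off the gridlines: it meets the y-axis at y = 1 (among the integer gridlines); it meets the x-axis at x = -1 (among the integer gridlines).
Assembling these constraints gives the stated polynomial.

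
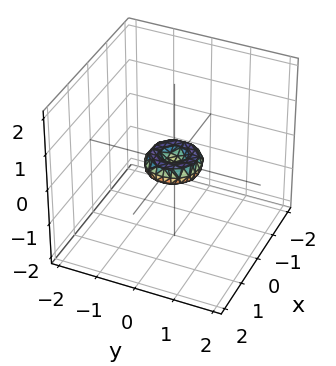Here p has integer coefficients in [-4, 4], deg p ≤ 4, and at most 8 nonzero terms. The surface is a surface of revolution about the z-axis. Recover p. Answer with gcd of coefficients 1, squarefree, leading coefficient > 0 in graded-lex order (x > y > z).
(a) deg p = 4. No degree-3 surface has this shape.
(b) Symmetry: the z-axis is an axis of rotation, so x and y enter only as x² + y².
(c) Observable constraints: it meets the y-axis at y = 0 (among the integer gridlines); one x-axis crossing is at x = 0; a circular section at z = 0 has radius between 0 and 1; it crosses the z-axis at the gridline z = 0.
(d) Fitting integer coefficients to these (and the overall shape) gives p.

2*x^4 + 4*x^2*y^2 + 2*y^4 - x^2 - y^2 + 2*z^2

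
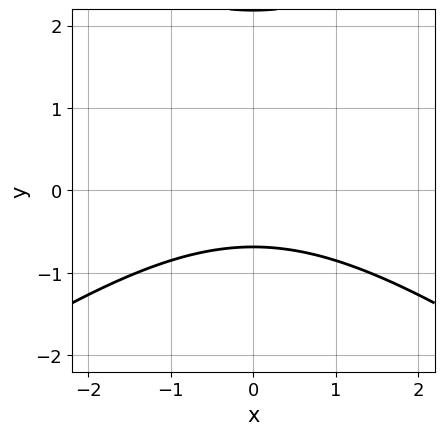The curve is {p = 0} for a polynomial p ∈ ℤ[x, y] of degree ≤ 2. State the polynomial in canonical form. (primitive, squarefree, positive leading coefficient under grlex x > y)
x^2 - 2*y^2 + 3*y + 3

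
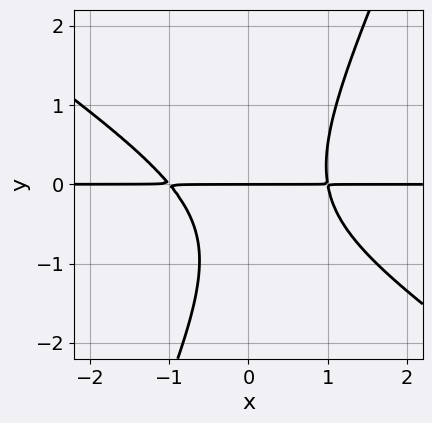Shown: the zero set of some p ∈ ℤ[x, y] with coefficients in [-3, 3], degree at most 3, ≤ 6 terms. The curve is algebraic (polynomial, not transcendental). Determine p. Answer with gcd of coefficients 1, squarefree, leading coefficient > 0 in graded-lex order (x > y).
(a) Degree: a generic line meets the curve in up to 3 points, so deg p = 3.
(b) Checking where it meets the axes: it crosses the y-axis at the gridline y = 0; the visible x-axis segment lies entirely on the curve.
(c) Fitting integer coefficients to these (and the overall shape) gives p.

3*x^2*y + 3*x*y^2 - 2*y^3 - 2*y^2 - 3*y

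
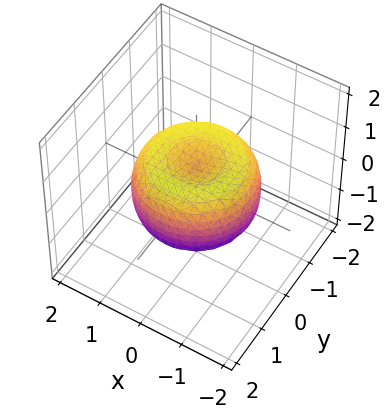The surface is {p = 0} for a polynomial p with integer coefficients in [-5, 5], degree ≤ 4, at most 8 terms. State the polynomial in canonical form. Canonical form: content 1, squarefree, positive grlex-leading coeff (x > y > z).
2*x^4 + 4*x^2*y^2 + 2*y^4 - 3*x^2 - 3*y^2 + 3*z^2 - 1

Degree: the shape is more complex than any degree-3 surface, so deg p = 4.
Symmetries: the surface is invariant under rotation about z: p = q(x² + y², z).
Observable constraints: a circular section at z = 0 has radius between 1 and 2.
Fitting integer coefficients to these (and the overall shape) gives p.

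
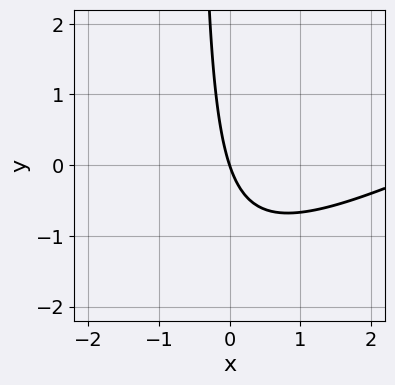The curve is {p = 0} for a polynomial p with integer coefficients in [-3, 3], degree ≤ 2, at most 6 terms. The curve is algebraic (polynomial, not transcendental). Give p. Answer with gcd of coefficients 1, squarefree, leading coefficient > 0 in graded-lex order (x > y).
Degree: a generic line meets the curve in up to 2 points, so deg p = 2.
Checking where it meets the axes: one x-axis crossing is at x = 0; it meets the y-axis at y = 0 (among the integer gridlines).
The integer polynomial consistent with all of this is the stated p.

x^2 - 2*x*y - 3*x - y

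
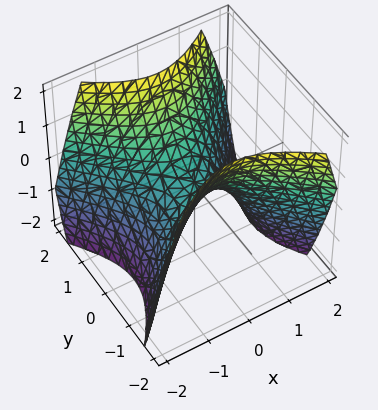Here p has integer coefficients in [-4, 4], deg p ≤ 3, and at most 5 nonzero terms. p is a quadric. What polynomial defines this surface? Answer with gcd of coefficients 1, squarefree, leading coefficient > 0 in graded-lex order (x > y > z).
x^2 - y^2 + z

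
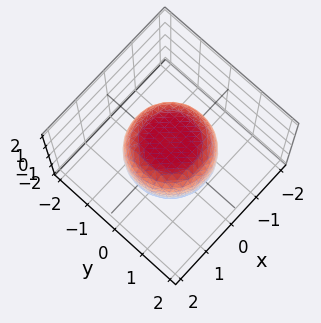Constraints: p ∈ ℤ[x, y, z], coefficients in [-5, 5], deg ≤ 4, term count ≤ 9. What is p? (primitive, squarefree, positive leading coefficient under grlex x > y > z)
1. deg p = 4. A generic line meets the surface in up to 4 points.
2. By symmetry, the surface is invariant under rotation about z: p = q(x² + y², z).
3. From the visible intercepts: the z-axis gridline crossings are at z ∈ {-1, 1}; a circular section at z = 0 has radius between 1 and 2.
4. Assembling these constraints gives the stated polynomial.

2*x^4 + 4*x^2*y^2 + 2*y^4 - x^2 - y^2 + 3*z^2 - 3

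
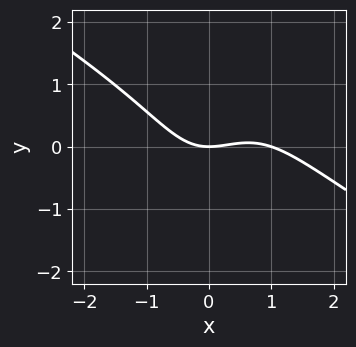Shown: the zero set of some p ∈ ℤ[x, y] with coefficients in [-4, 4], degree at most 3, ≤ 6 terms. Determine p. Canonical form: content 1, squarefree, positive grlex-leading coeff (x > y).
x^3 + x^2*y - x*y^2 - x^2 + 2*y

(a) The degree is 3 — no degree-2 curve has this shape.
(b) Against the integer gridlines: the x-axis gridline crossings are at x ∈ {0, 1}; it meets the y-axis at y = 0 (among the integer gridlines).
(c) Putting this together gives p.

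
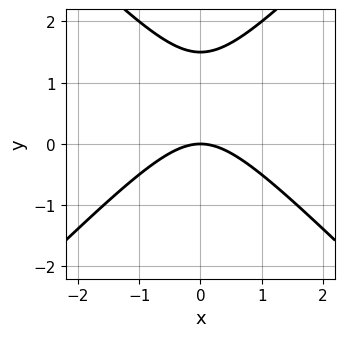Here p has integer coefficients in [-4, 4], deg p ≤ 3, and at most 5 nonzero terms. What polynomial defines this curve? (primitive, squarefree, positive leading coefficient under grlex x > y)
2*x^2 - 2*y^2 + 3*y

deg p = 2. A generic line meets the curve in up to 2 points.
Symmetries: the x ↦ −x reflection is a symmetry, so x appears only in even powers.
From the visible intercepts: it meets the x-axis at x = 0 (among the integer gridlines); one y-axis crossing is at y = 0.
The integer polynomial consistent with all of this is the stated p.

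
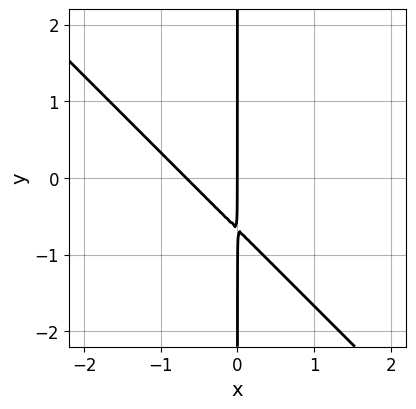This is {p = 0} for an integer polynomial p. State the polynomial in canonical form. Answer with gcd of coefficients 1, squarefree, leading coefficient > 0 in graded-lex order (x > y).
(a) The degree is 2 — the shape is more complex than any degree-1 curve.
(b) Observable constraints: the visible y-axis segment lies entirely on the curve; it meets the x-axis at x = 0 (among the integer gridlines).
(c) Matching integer coefficients to the picture gives p.

3*x^2 + 3*x*y + 2*x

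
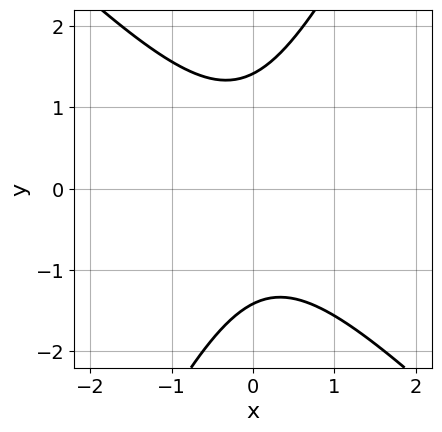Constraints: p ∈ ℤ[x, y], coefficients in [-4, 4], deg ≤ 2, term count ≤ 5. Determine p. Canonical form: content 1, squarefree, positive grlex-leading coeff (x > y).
2*x^2 + x*y - y^2 + 2

First, degree: a generic line meets the curve in up to 2 points, so deg p = 2.
Next, reading off the gridlines: the curve avoids every integer x-axis point in the box.
Finally, solving for integer coefficients yields p as stated.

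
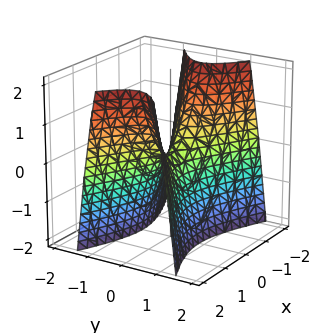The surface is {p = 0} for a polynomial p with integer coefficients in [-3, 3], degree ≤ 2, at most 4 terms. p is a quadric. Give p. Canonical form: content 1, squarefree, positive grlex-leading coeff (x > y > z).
1. deg p = 2.
2. Symmetries: mirror symmetry y ↦ −y ⇒ only even powers of y; the x ↦ −x reflection is a symmetry, so x appears only in even powers.
3. From the visible intercepts: it meets the x-axis at x = 0 (among the integer gridlines); it meets the z-axis at z = 0 (among the integer gridlines); it meets the y-axis at y = 0 (among the integer gridlines).
4. Putting this together gives p.

x^2 - 3*y^2 - z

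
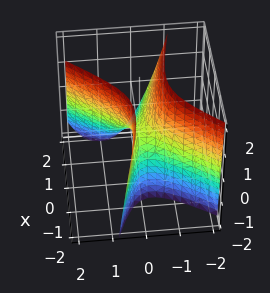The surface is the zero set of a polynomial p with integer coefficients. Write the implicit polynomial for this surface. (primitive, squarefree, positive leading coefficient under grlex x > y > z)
(a) Degree: the shape is more complex than any degree-1 surface, so deg p = 2.
(b) Reading off the gridlines: it meets the y-axis at y = 0 (among the integer gridlines); it meets the x-axis at x = 0 (among the integer gridlines).
(c) These observations pin down the coefficients.

x^2 + 3*x*y + x*z - 3*y^2 + z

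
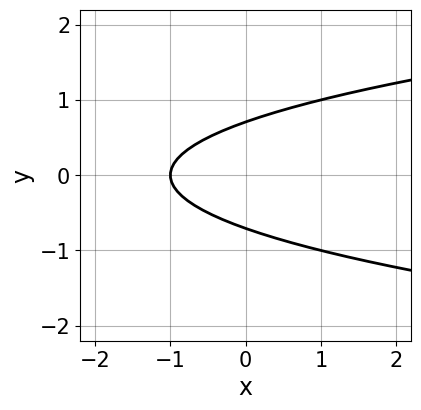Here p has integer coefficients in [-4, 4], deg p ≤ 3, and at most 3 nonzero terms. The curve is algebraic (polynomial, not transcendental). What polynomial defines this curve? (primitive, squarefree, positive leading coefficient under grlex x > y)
2*y^2 - x - 1

First, the degree is 2 — the shape is more complex than any degree-1 curve.
Then, symmetries: it's symmetric under y → −y, forcing even powers of y.
Then, against the integer gridlines: it meets the x-axis at x = -1 (among the integer gridlines).
Finally, the integer polynomial consistent with all of this is the stated p.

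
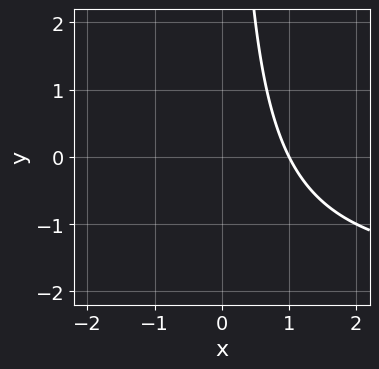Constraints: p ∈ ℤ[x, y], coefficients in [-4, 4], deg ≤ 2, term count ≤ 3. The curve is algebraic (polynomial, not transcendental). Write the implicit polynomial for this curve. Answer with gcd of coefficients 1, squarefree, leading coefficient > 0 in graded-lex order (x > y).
x*y + 2*x - 2

1. The degree is 2 — no degree-1 curve has this shape.
2. Against the integer gridlines: it meets the x-axis at x = 1 (among the integer gridlines); the curve avoids every integer y-axis point in the box.
3. Solving for integer coefficients yields p as stated.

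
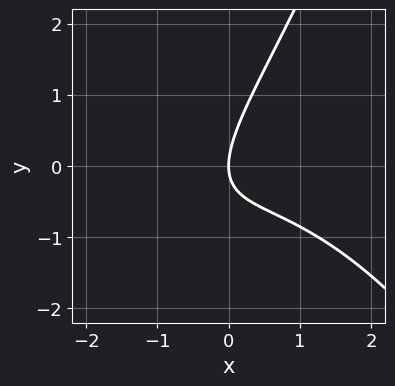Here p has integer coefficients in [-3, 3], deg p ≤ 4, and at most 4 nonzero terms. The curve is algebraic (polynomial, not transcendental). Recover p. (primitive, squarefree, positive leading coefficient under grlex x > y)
x^3 + 3*x*y - 2*y^2 + 3*x

(a) Degree: the shape is more complex than any degree-2 curve, so deg p = 3.
(b) Reading off the gridlines: it meets the x-axis at x = 0 (among the integer gridlines); it crosses the y-axis at the gridline y = 0.
(c) Together with the visible shape, these determine p as stated.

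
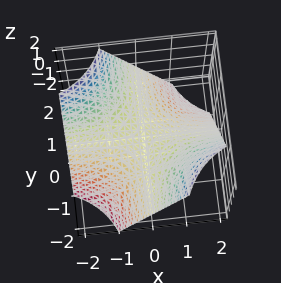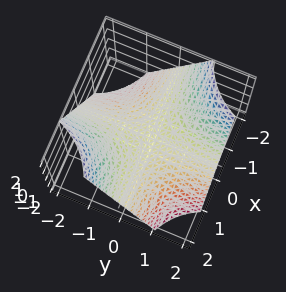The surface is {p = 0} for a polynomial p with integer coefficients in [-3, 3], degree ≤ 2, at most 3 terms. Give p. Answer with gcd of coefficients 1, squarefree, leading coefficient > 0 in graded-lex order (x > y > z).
1. The degree is 2 — a hyperbolic paraboloid; a quadric.
2. Checking where it meets the axes: the visible x-axis segment lies entirely on the surface; the visible y-axis segment lies entirely on the surface; it meets the z-axis at z = 0 (among the integer gridlines).
3. Matching integer coefficients to the picture gives p.

x*y + z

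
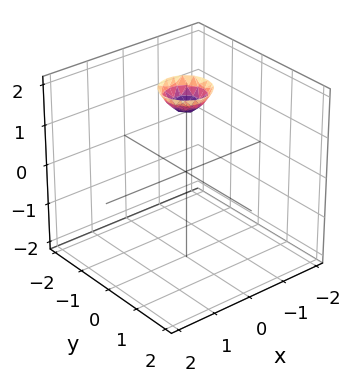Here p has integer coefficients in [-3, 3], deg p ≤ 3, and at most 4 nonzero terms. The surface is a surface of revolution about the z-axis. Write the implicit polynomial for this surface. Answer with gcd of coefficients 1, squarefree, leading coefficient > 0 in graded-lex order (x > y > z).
3*x^2 + 3*y^2 - 2*z + 3

First, the degree is 2 — a generic line meets the surface in up to 2 points.
Then, symmetry: every cross-section ⟂ z is a circle, so x, y appear only via x² + y².
Next, reading off the gridlines: a circular section at z = 2 has radius between 0 and 1; no y-intercept at any integer in the box; the surface avoids every integer x-axis point in the box.
Finally, matching integer coefficients to the picture gives p.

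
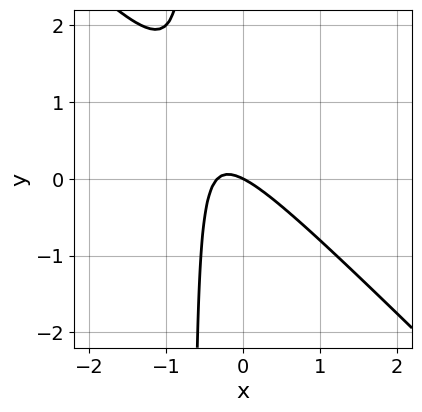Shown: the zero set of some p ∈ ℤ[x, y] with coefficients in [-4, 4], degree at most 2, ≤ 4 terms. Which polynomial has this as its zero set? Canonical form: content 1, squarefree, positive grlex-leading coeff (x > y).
3*x^2 + 3*x*y + x + 2*y

The degree is 2 — no degree-1 curve has this shape.
Observable constraints: one y-axis crossing is at y = 0; one x-axis crossing is at x = 0.
Fitting integer coefficients to these (and the overall shape) gives p.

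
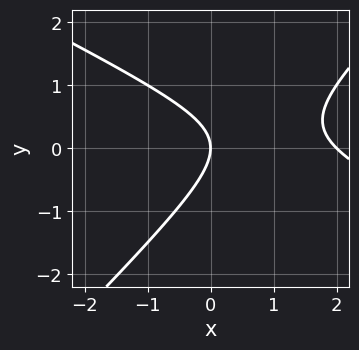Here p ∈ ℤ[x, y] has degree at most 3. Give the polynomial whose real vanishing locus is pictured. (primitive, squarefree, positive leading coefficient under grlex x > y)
(a) Degree: no degree-1 curve has this shape, so deg p = 2.
(b) Reading off the gridlines: one y-axis crossing is at y = 0; among the integer gridlines, it crosses the x-axis at x ∈ {0, 2}.
(c) Putting this together gives p.

x^2 + x*y - 2*y^2 - 2*x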